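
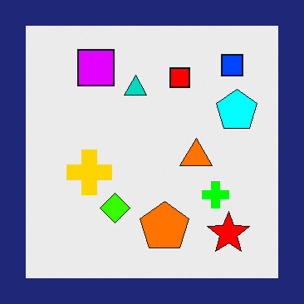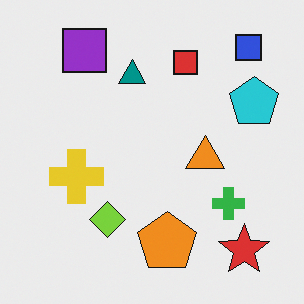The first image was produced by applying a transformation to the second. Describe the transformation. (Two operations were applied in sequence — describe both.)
The image was heavily oversaturated, then framed with a navy border.

All colors are more vivid — a global saturation change. A solid navy frame runs around the edge of the first image, with the content slightly shrunk inside it.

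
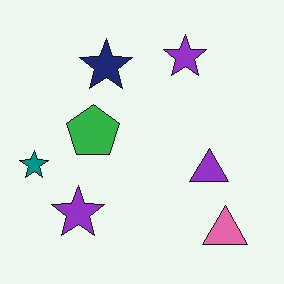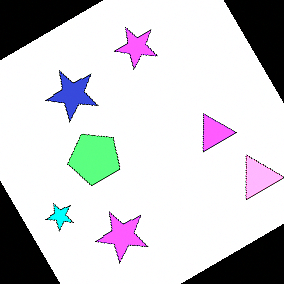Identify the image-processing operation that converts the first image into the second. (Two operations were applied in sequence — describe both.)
This is the original image rotated counter-clockwise by a large amount — several tens of degrees, then brightened a lot.

Every shape is tilted by the same angle and the image corners show triangular fill wedges — a whole-image rotation by a non-right angle. Every pixel — background and shapes alike — is uniformly brightened.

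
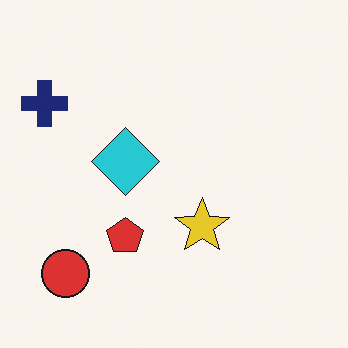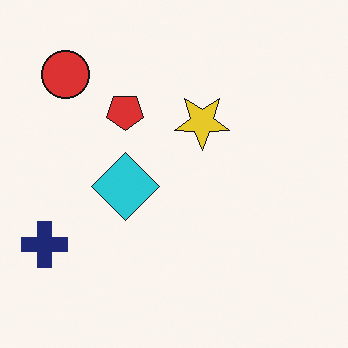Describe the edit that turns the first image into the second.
Flipped vertically (top ↔ bottom).

The red circle is in the bottom-left of the first image and the top-left of the second — shapes on opposite sides of the horizontal midline have swapped in a mirror flip.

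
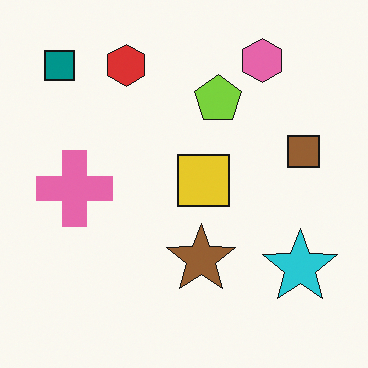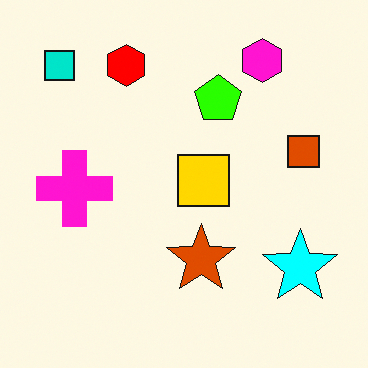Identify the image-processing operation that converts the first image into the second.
Heavily oversaturated.

All colors are more vivid — a global saturation change.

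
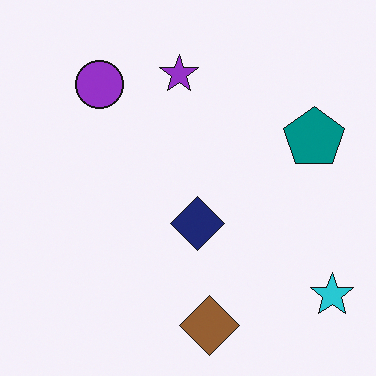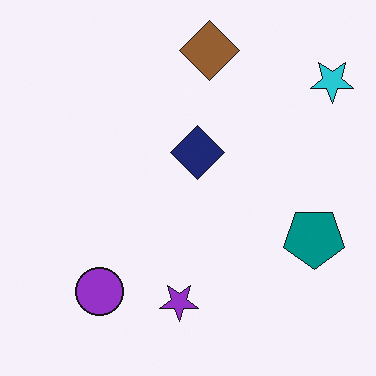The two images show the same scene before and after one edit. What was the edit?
The transformation is: flipped vertically (top ↔ bottom).

The brown diamond is in the bottom of the first image and the top of the second — shapes on opposite sides of the horizontal midline have swapped in a mirror flip.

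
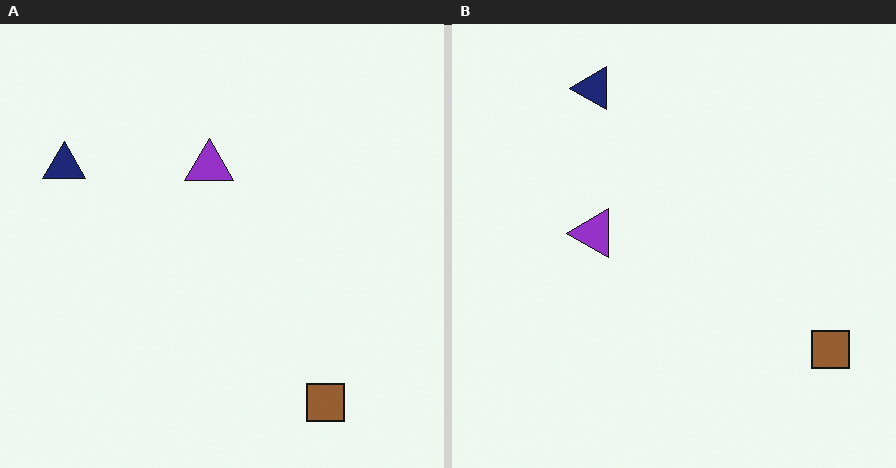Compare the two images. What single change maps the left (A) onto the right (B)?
The image was transposed (reflected across the top-left ↔ bottom-right diagonal).

Shapes have swapped their row and column positions — what was in the top-right is now in the bottom-left — a diagonal reflection.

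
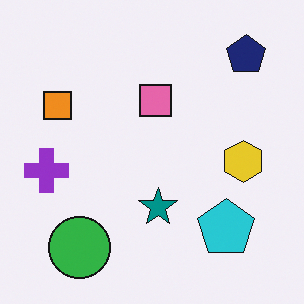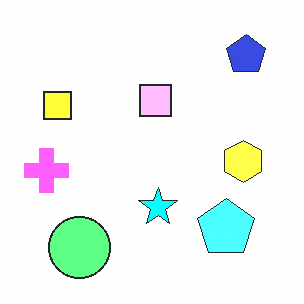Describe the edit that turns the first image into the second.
The image was noticeably brightened.

Every pixel — background and shapes alike — is uniformly brightened.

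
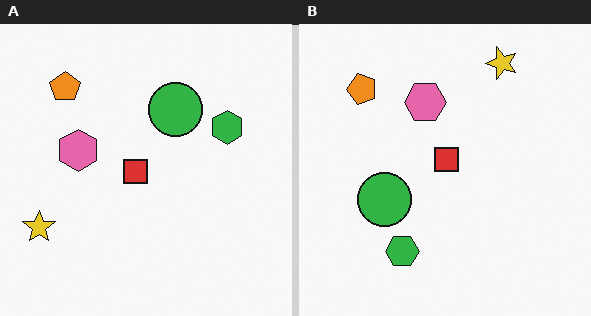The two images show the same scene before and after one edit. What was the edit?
Transposed (reflected across the top-left ↔ bottom-right diagonal).

Shapes have swapped their row and column positions — what was in the top-right is now in the bottom-left — a diagonal reflection.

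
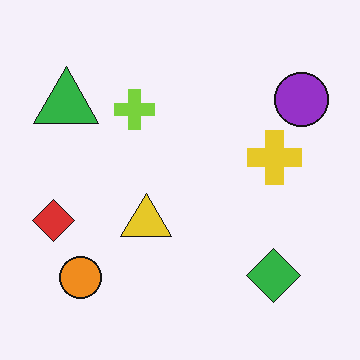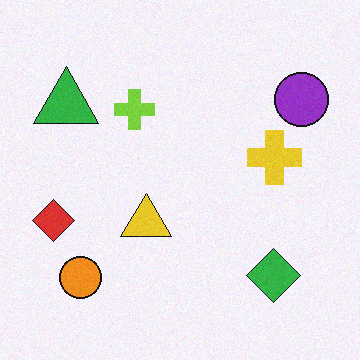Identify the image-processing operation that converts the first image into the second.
The second image is the first degraded with subtle gaussian noise.

Random speckle covers the whole image, including the flat background.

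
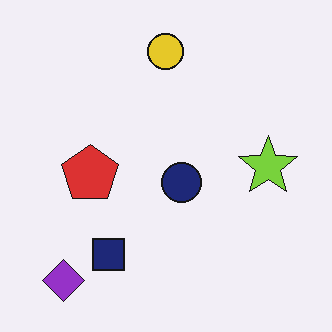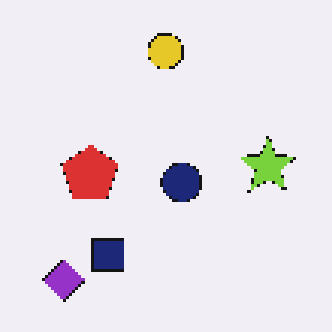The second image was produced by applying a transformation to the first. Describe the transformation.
The transformation is: mildly pixelated.

Shapes are reduced to large square blocks; fine edges and outlines are lost — a downscale-then-upscale (mosaic) effect.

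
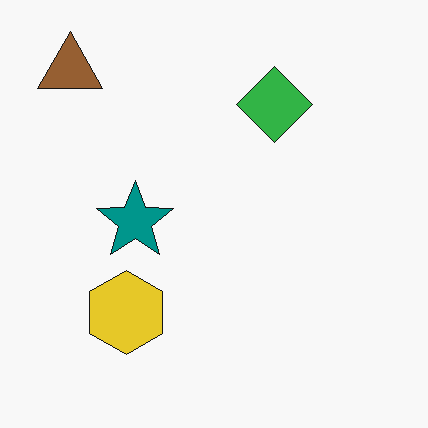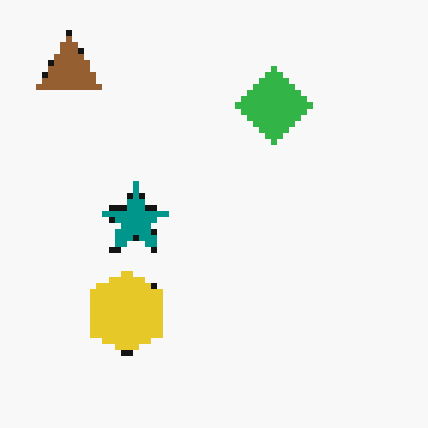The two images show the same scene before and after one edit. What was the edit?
Pixelated into visible square blocks.

Shapes are reduced to large square blocks; fine edges and outlines are lost — a downscale-then-upscale (mosaic) effect.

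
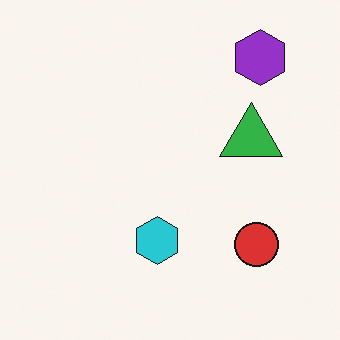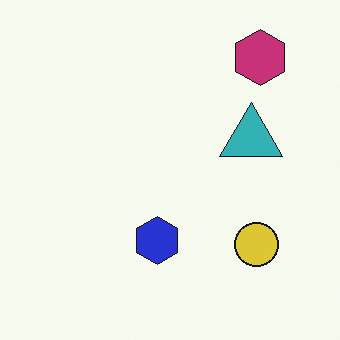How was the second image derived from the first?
Hue-shifted by a small amount.

Every shape's color has rotated by the same amount around the hue wheel — a uniform hue shift.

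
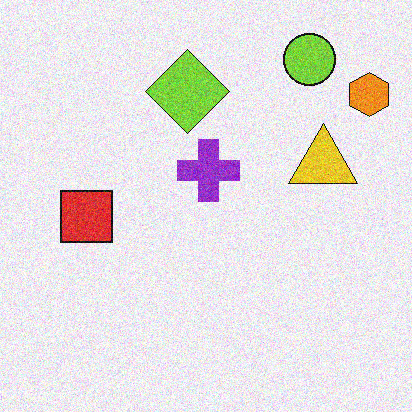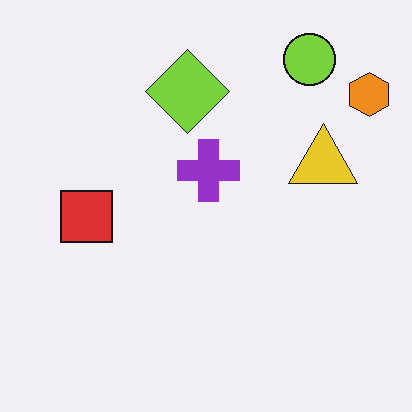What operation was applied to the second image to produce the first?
It was degraded with moderate additive noise.

Random speckle covers the whole image, including the flat background.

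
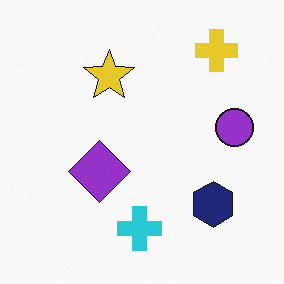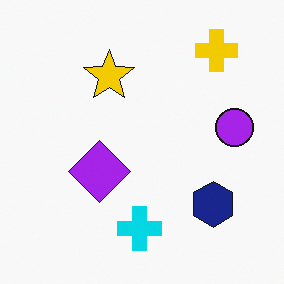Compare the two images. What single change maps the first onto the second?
This is the original image slightly oversaturated.

All colors are more vivid — a global saturation change.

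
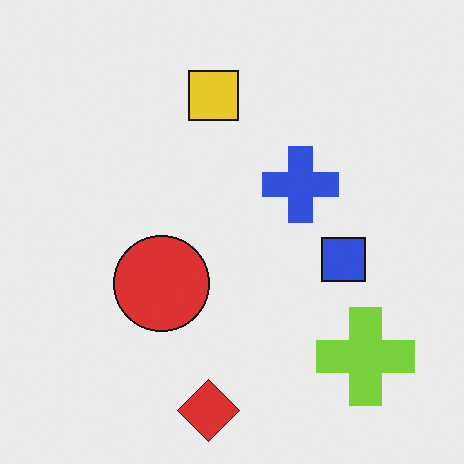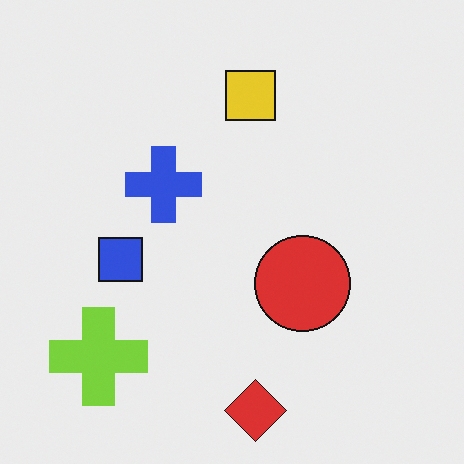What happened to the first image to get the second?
This is the original image flipped horizontally (left ↔ right).

The lime cross is in the bottom-right of the first image and the bottom-left of the second — shapes on opposite sides of the vertical midline have swapped in a mirror flip.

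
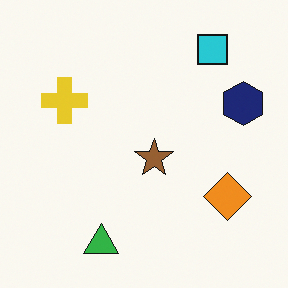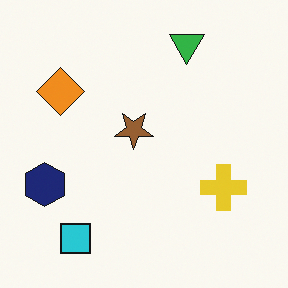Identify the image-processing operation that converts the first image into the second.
This is the original image rotated 180°.

The cyan square sits in the top-right of the first image and the bottom-left of the second — consistent with a whole-image 180° rotation.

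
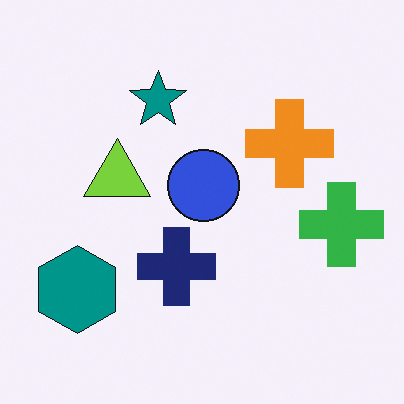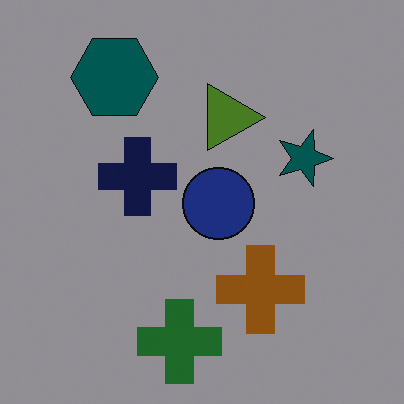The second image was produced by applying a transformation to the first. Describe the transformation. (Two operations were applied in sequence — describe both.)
It was rotated 90° clockwise, then noticeably darkened.

The teal hexagon sits in the bottom-left of the first image and the top-left of the second — consistent with a whole-image 90° clockwise rotation. Every pixel — background and shapes alike — is uniformly darkened.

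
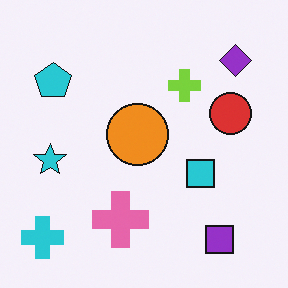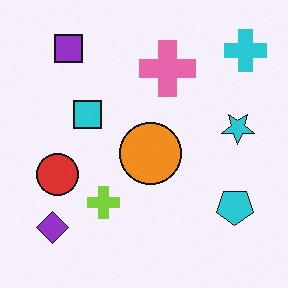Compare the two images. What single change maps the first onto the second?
The image was rotated 180°.

The cyan cross sits in the bottom-left of the first image and the top-right of the second — consistent with a whole-image 180° rotation.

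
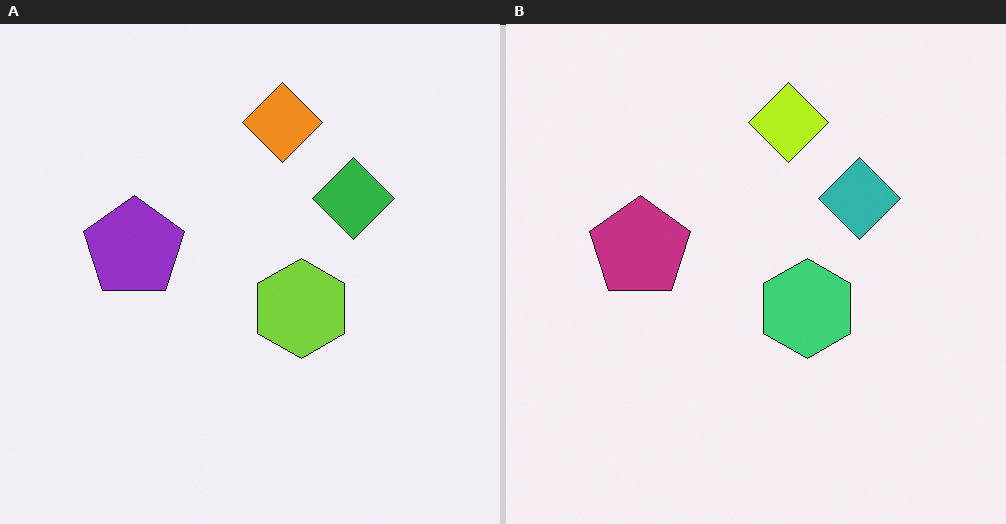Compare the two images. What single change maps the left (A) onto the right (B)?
It was hue-shifted slightly.

Every shape's color has rotated by the same amount around the hue wheel — a uniform hue shift.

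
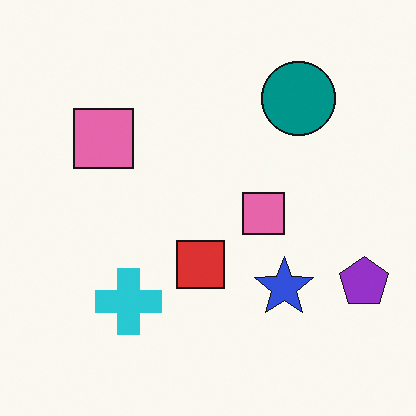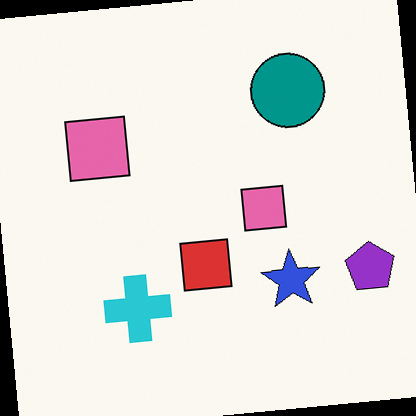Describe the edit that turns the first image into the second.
It was rotated counter-clockwise by a few degrees.

Every shape is tilted by the same angle and the image corners show triangular fill wedges — a whole-image rotation by a non-right angle.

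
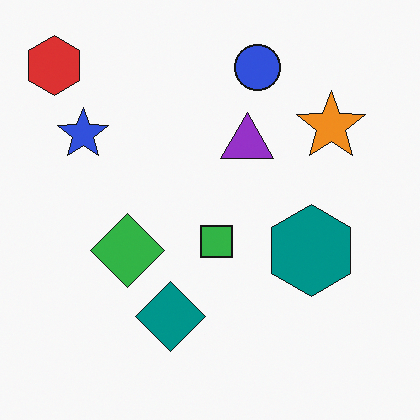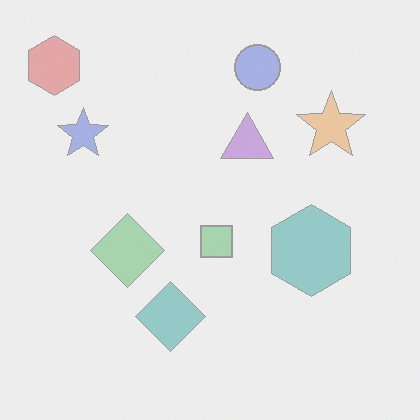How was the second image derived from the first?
The second image is the first given much lower contrast.

Tones are pushed toward mid-grey across the whole image — a global contrast change.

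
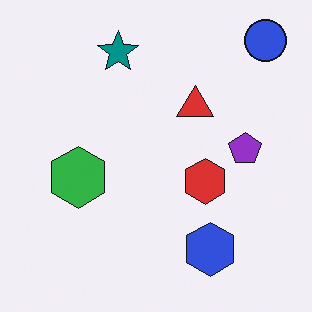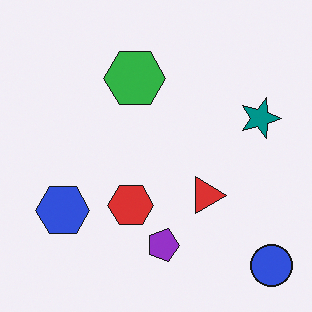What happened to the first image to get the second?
The transformation is: rotated 90° clockwise.

The blue circle sits in the top-right of the first image and the bottom-right of the second — consistent with a whole-image 90° clockwise rotation.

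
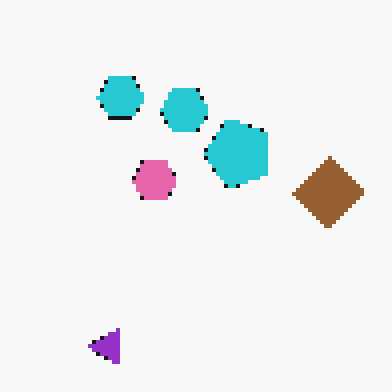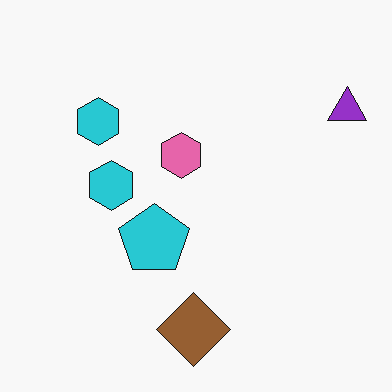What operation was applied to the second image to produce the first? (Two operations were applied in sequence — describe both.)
This is the original image lightly pixelated (a mild mosaic effect), then transposed (reflected across the top-left ↔ bottom-right diagonal).

Shapes are reduced to large square blocks; fine edges and outlines are lost — a downscale-then-upscale (mosaic) effect. Shapes have swapped their row and column positions — what was in the top-right is now in the bottom-left — a diagonal reflection.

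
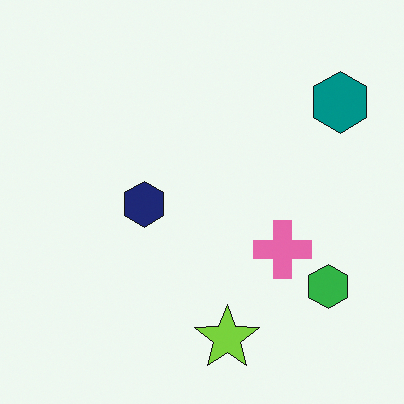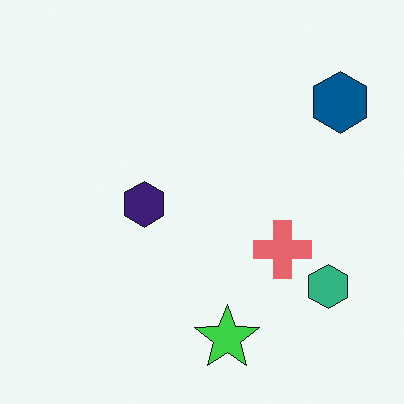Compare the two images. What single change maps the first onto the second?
Hue-shifted slightly.

Every shape's color has rotated by the same amount around the hue wheel — a uniform hue shift.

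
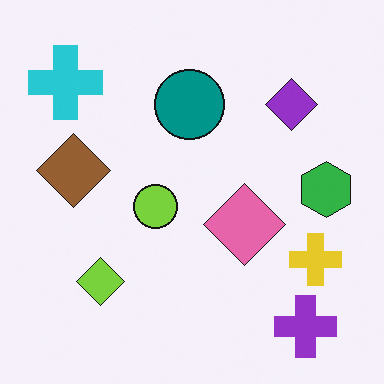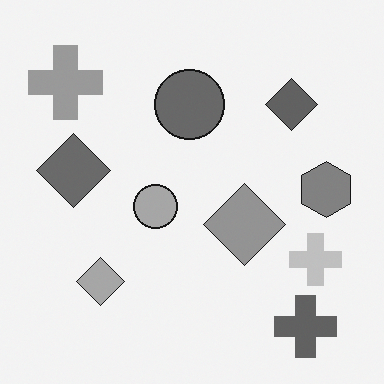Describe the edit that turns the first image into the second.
Converted to grayscale.

All color is removed — every shape is now a shade of grey.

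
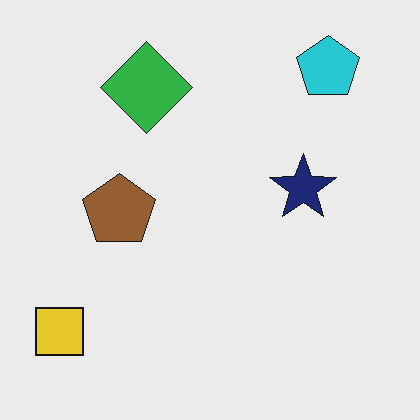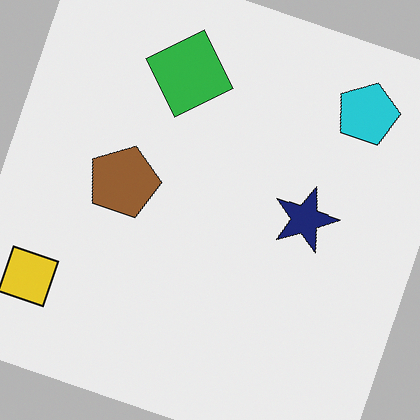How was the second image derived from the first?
This is the original image rotated clockwise by a moderate amount.

Every shape is tilted by the same angle and the image corners show triangular fill wedges — a whole-image rotation by a non-right angle.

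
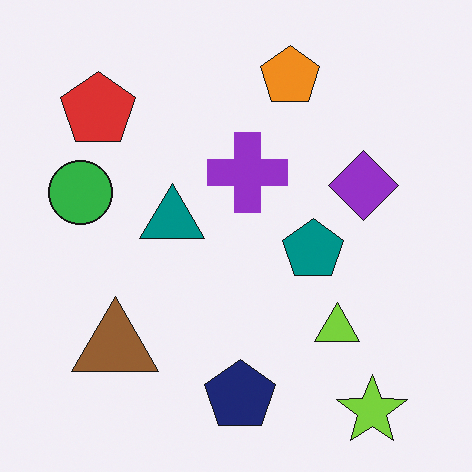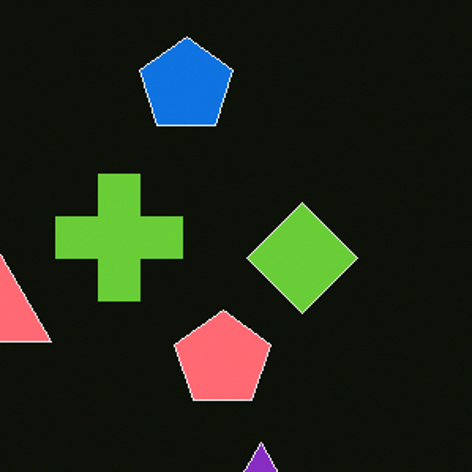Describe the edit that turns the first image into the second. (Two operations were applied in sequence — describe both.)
This is the original image color-inverted (negative), then cropped slightly and scaled back up.

The light background has become dark and every shape's color is its complement — a photographic negative. The visible shapes are larger and the field of view is narrower; shapes near the original edges may be partly or wholly outside the frame — a crop-and-rescale.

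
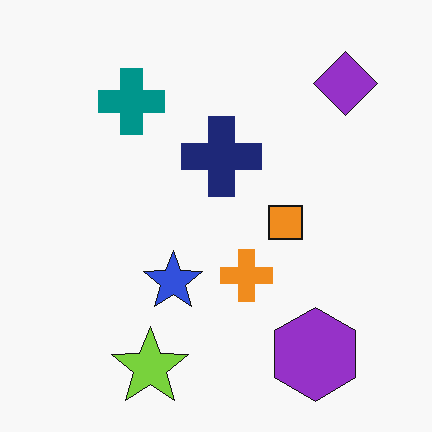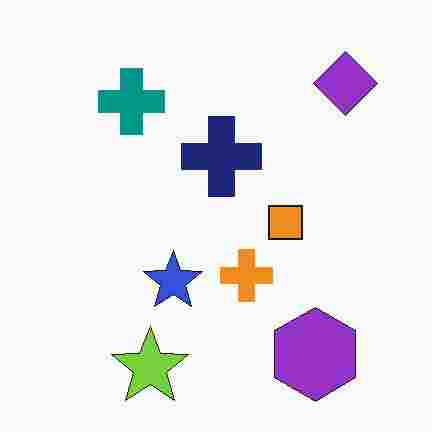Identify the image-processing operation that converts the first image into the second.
The second image is the first degraded with heavy JPEG compression.

Blocky 8×8 compression artifacts appear around shape edges and the flat background shows ringing — characteristic JPEG degradation.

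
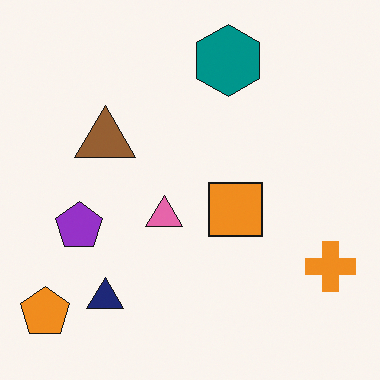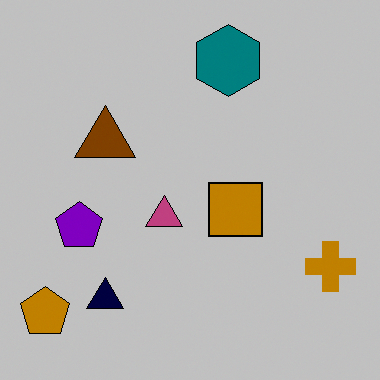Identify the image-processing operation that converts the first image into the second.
The transformation is: heavily posterized to just a handful of flat colors.

Each flat color has snapped to a coarser quantized level — most visibly, the near-white background has dropped to a flat grey.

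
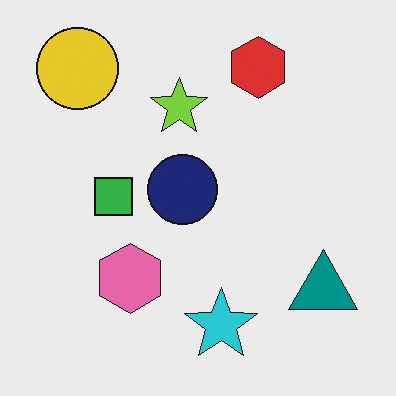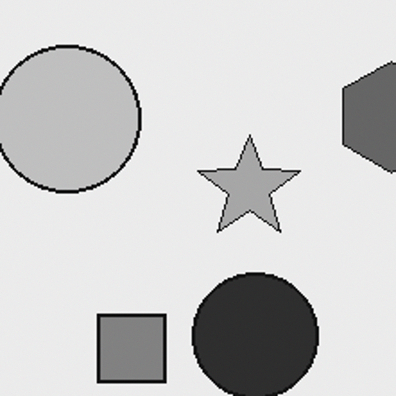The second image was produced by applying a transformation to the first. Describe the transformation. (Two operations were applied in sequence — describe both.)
The second image is the first cropped to a noticeably smaller region and rescaled, then converted to grayscale.

The visible shapes are larger and the field of view is narrower; shapes near the original edges may be partly or wholly outside the frame — a crop-and-rescale. All color is removed — every shape is now a shade of grey.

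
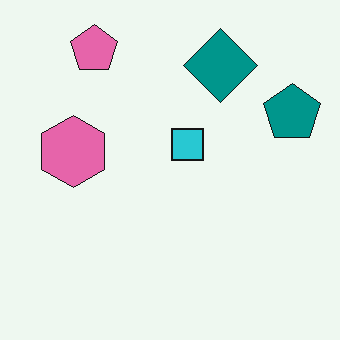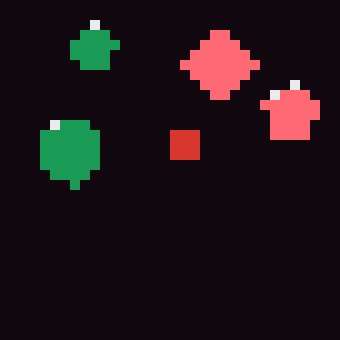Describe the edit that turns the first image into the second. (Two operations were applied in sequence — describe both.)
The image was color-inverted (negative), then heavily pixelated into large blocks.

The light background has become dark and every shape's color is its complement — a photographic negative. Shapes are reduced to large square blocks; fine edges and outlines are lost — a downscale-then-upscale (mosaic) effect.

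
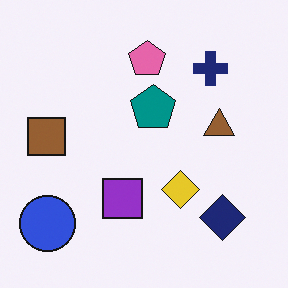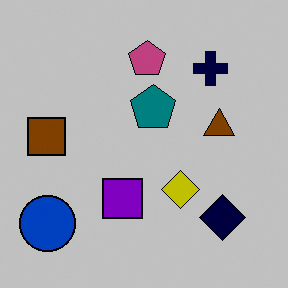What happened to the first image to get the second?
The transformation is: heavily posterized to just a handful of flat colors.

Each flat color has snapped to a coarser quantized level — most visibly, the near-white background has dropped to a flat grey.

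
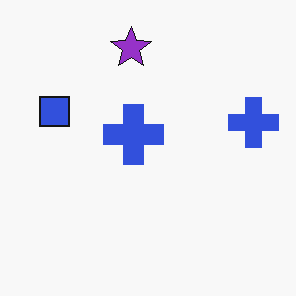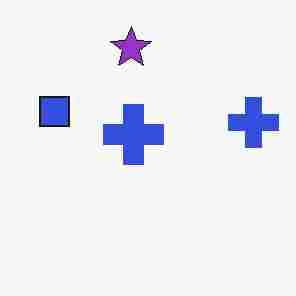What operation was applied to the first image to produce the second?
The image was degraded with heavy JPEG compression.

Blocky 8×8 compression artifacts appear around shape edges and the flat background shows ringing — characteristic JPEG degradation.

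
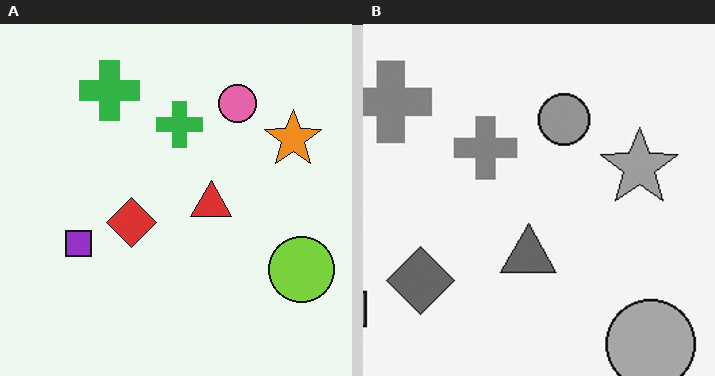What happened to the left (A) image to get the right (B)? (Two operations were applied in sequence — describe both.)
The image was cropped to a modestly smaller region and rescaled, then converted to grayscale.

The visible shapes are larger and the field of view is narrower; shapes near the original edges may be partly or wholly outside the frame — a crop-and-rescale. All color is removed — every shape is now a shade of grey.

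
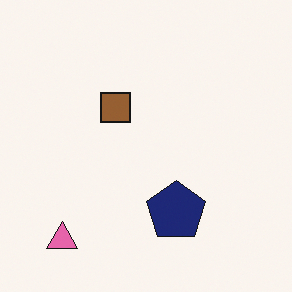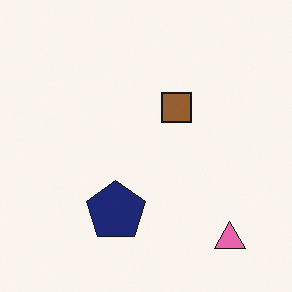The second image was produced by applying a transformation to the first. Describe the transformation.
The image was flipped horizontally (left ↔ right).

The pink triangle is in the bottom-left of the first image and the bottom-right of the second — shapes on opposite sides of the vertical midline have swapped in a mirror flip.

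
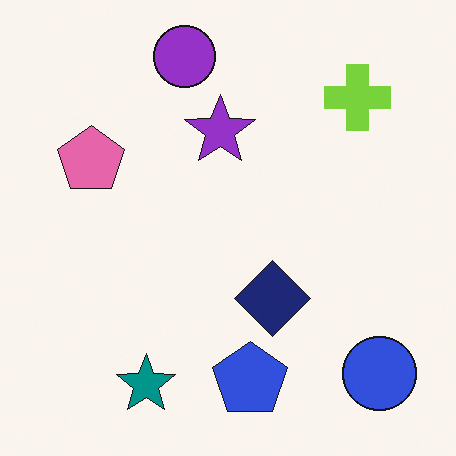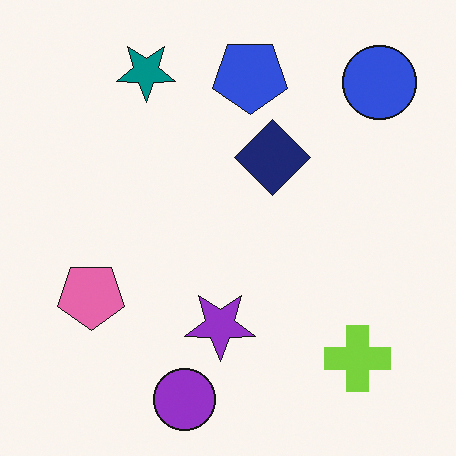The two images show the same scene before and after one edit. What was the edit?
It was flipped vertically (top ↔ bottom).

The purple circle is in the top of the first image and the bottom of the second — shapes on opposite sides of the horizontal midline have swapped in a mirror flip.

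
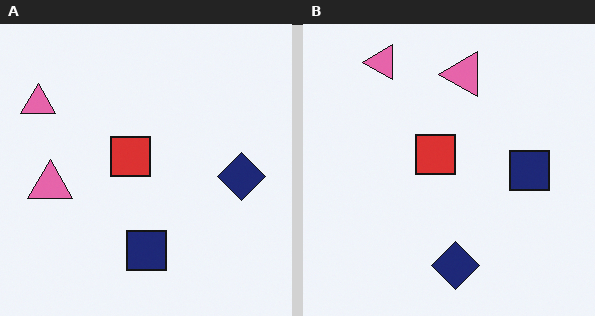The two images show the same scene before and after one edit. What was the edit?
This is the original image transposed (reflected across the top-left ↔ bottom-right diagonal).

Shapes have swapped their row and column positions — what was in the top-right is now in the bottom-left — a diagonal reflection.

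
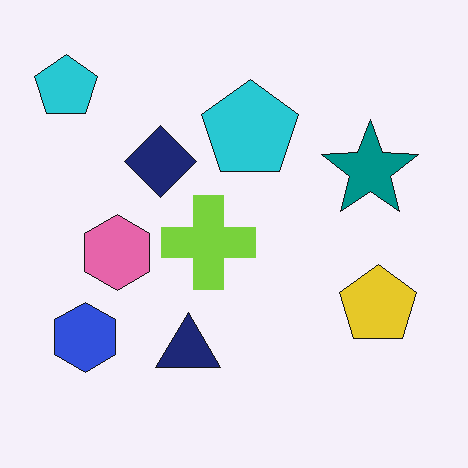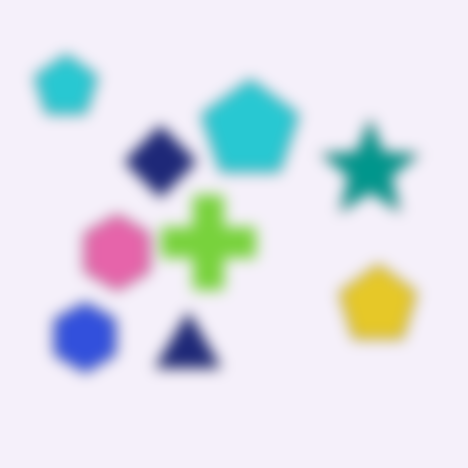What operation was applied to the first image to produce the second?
The second image is the first heavily blurred.

Shape edges and outlines are uniformly softened across the whole image.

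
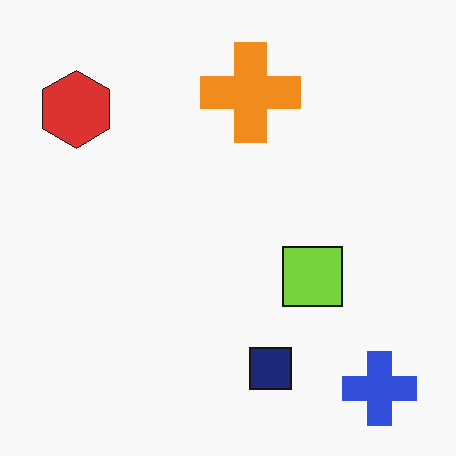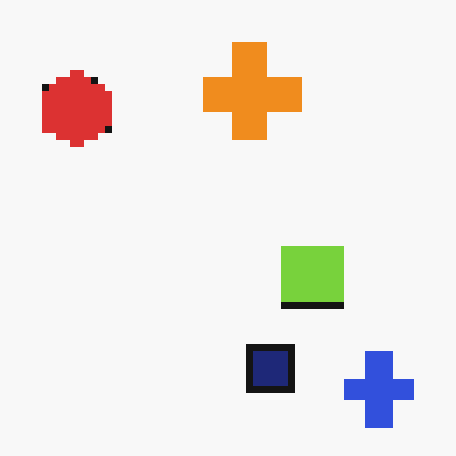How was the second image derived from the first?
The image was pixelated into visible square blocks.

Shapes are reduced to large square blocks; fine edges and outlines are lost — a downscale-then-upscale (mosaic) effect.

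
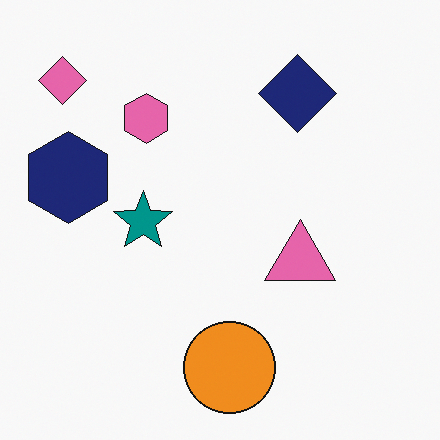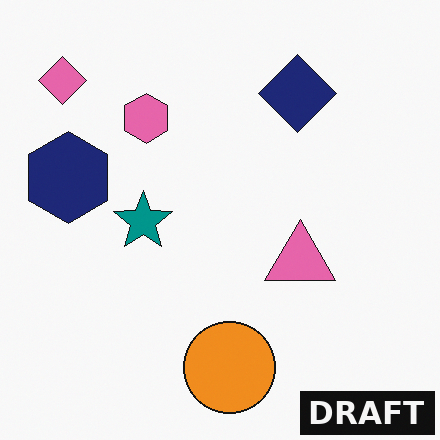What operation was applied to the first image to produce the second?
It was watermarked with the text "DRAFT" in the lower-right corner.

A dark label reading "DRAFT" appears in the lower-right corner.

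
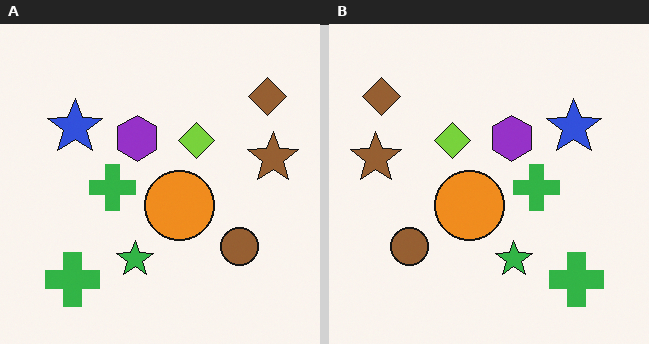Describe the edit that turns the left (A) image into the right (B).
The right (B) image is the left (A) flipped horizontally (left ↔ right).

The brown star is in the right of the left (A) image and the left of the right (B) — shapes on opposite sides of the vertical midline have swapped in a mirror flip.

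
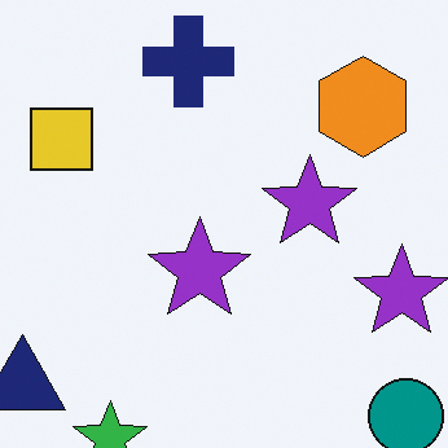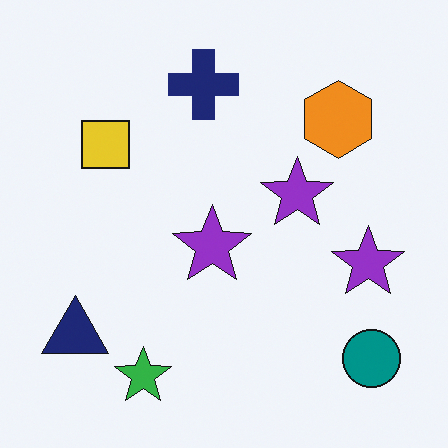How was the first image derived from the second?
The transformation is: cropped slightly and scaled back up.

The visible shapes are larger and the field of view is narrower; shapes near the original edges may be partly or wholly outside the frame — a crop-and-rescale.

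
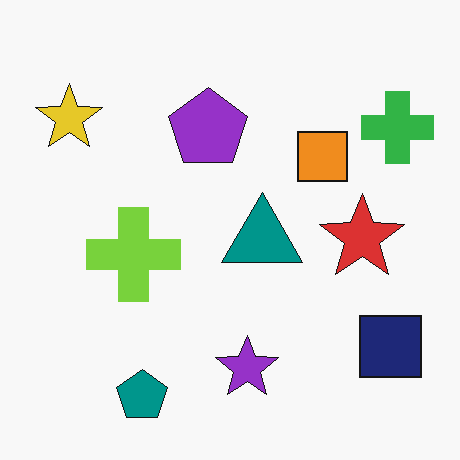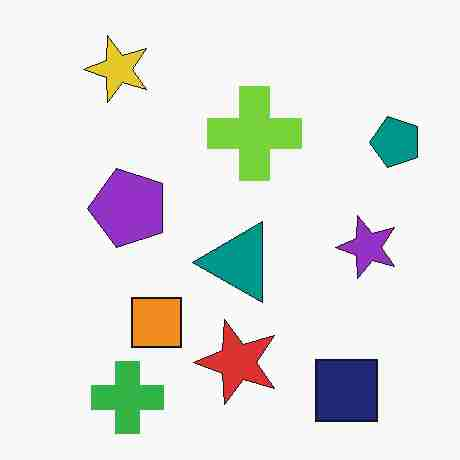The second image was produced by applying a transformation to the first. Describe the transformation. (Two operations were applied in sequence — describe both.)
The transformation is: transposed (reflected across the top-left ↔ bottom-right diagonal), then degraded with heavy JPEG compression.

Shapes have swapped their row and column positions — what was in the top-right is now in the bottom-left — a diagonal reflection. Blocky 8×8 compression artifacts appear around shape edges and the flat background shows ringing — characteristic JPEG degradation.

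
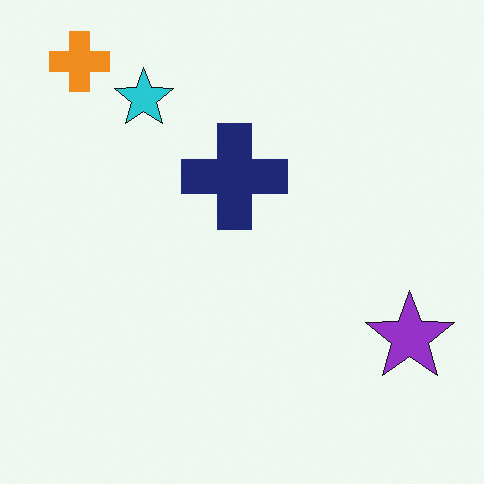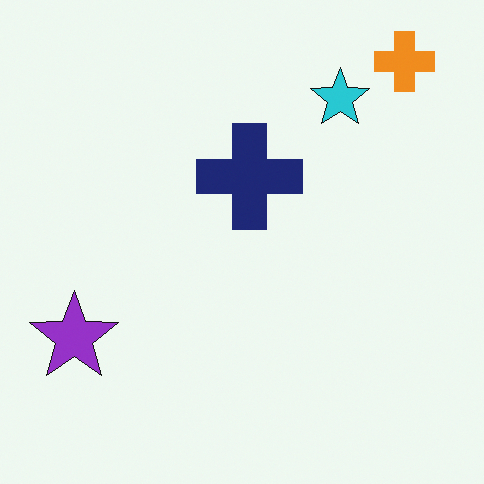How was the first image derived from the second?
Flipped horizontally (left ↔ right).

The purple star is in the bottom-left of the second image and the bottom-right of the first — shapes on opposite sides of the vertical midline have swapped in a mirror flip.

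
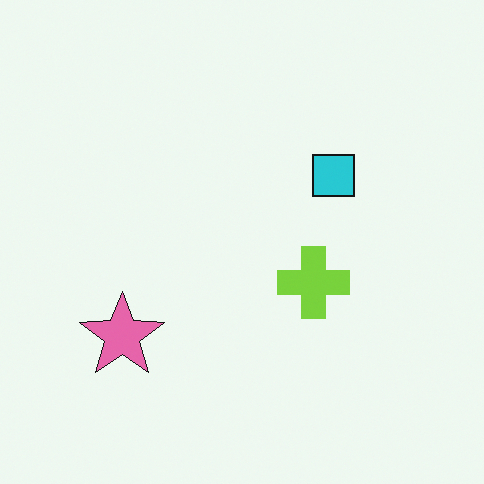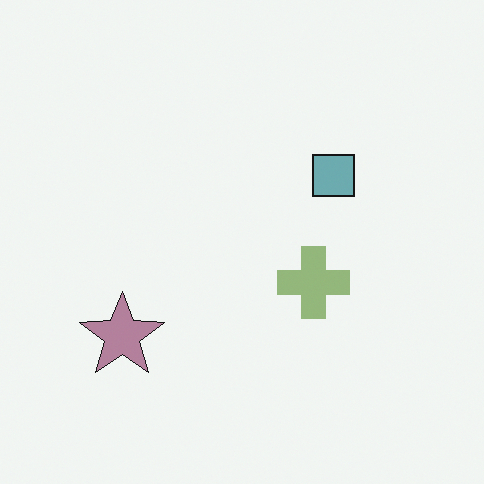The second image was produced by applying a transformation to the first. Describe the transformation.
The transformation is: heavily desaturated.

All colors are more muted and greyish — a global saturation change.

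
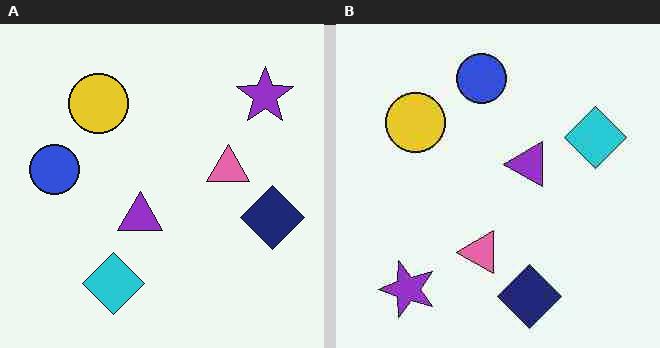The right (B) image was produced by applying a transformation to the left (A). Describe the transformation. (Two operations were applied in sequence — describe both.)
The transformation is: heavily JPEG-compressed with obvious blocking artifacts, then transposed (reflected across the top-left ↔ bottom-right diagonal).

Blocky 8×8 compression artifacts appear around shape edges and the flat background shows ringing — characteristic JPEG degradation. Shapes have swapped their row and column positions — what was in the top-right is now in the bottom-left — a diagonal reflection.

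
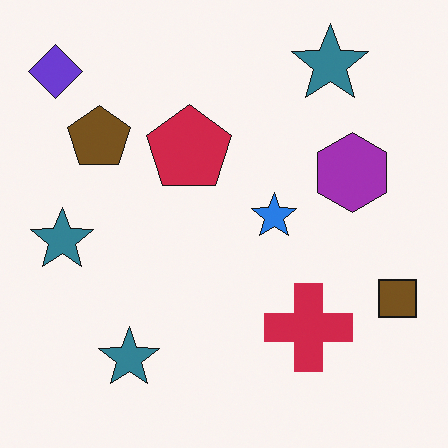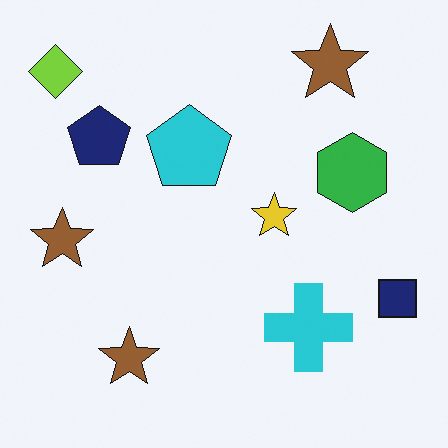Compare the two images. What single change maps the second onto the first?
The first image is the second hue-shifted through roughly half the color wheel.

Every shape's color has rotated by the same amount around the hue wheel — a uniform hue shift.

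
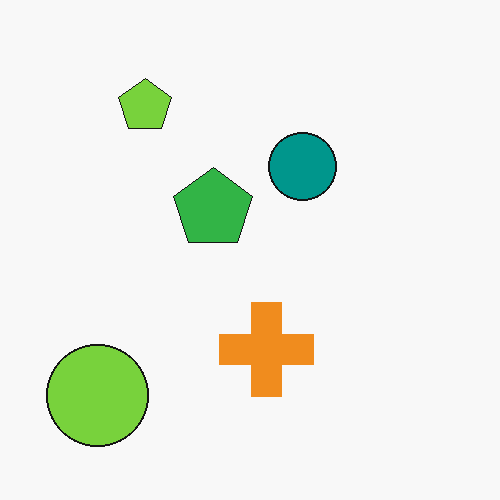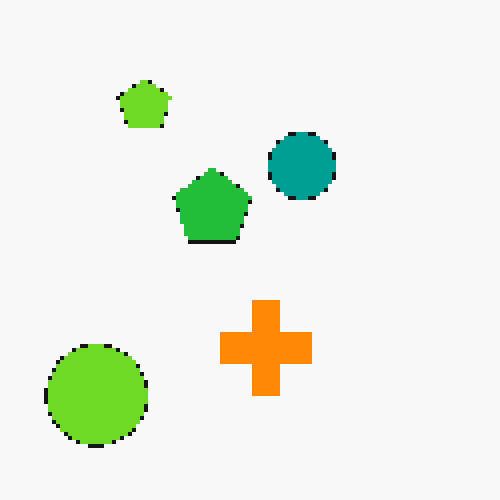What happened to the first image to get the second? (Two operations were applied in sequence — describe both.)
This is the original image mildly pixelated, then slightly oversaturated.

Shapes are reduced to large square blocks; fine edges and outlines are lost — a downscale-then-upscale (mosaic) effect. All colors are more vivid — a global saturation change.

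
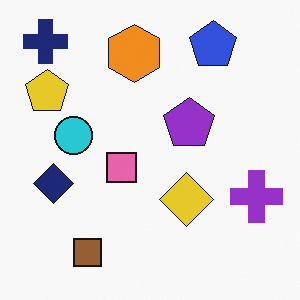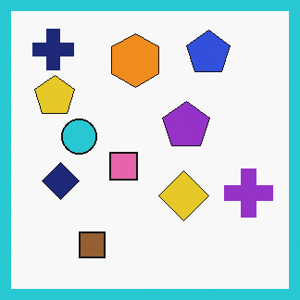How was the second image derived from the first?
This is the original image framed with a cyan border.

A solid cyan frame runs around the edge of the second image, with the content slightly shrunk inside it.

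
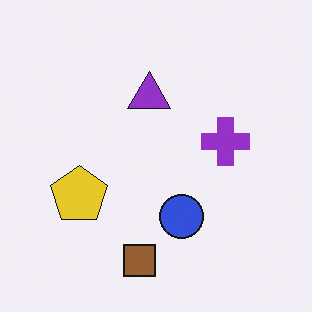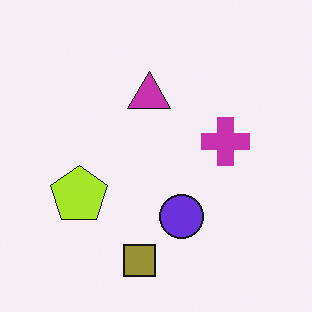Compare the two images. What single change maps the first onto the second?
Hue-shifted by a small amount.

Every shape's color has rotated by the same amount around the hue wheel — a uniform hue shift.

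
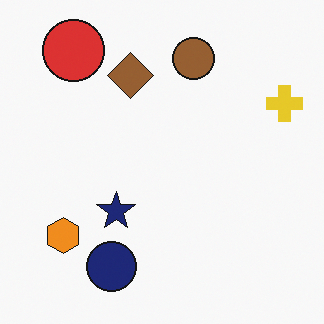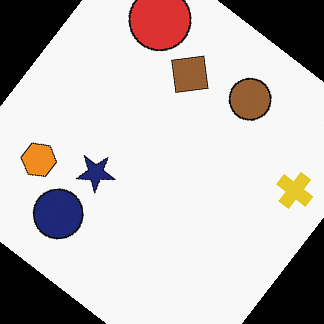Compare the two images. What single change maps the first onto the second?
The image was rotated clockwise by a large amount — several tens of degrees.

Every shape is tilted by the same angle and the image corners show triangular fill wedges — a whole-image rotation by a non-right angle.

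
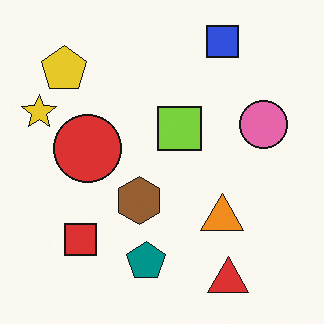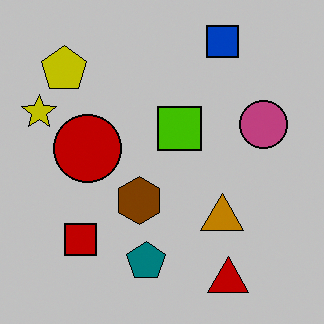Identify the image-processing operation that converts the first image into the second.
The image was aggressively posterized.

Each flat color has snapped to a coarser quantized level — most visibly, the near-white background has dropped to a flat grey.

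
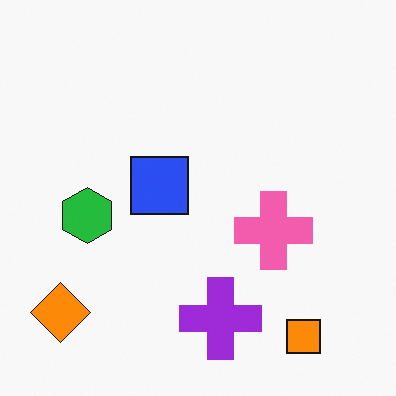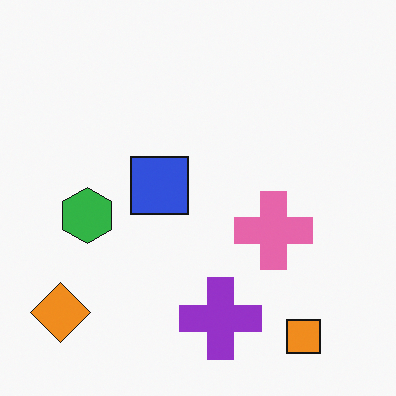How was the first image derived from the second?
The image was slightly oversaturated.

All colors are more vivid — a global saturation change.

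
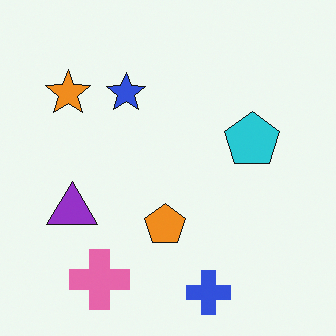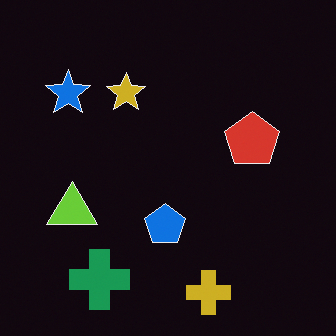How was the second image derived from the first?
It was color-inverted (negative).

The light background has become dark and every shape's color is its complement — a photographic negative.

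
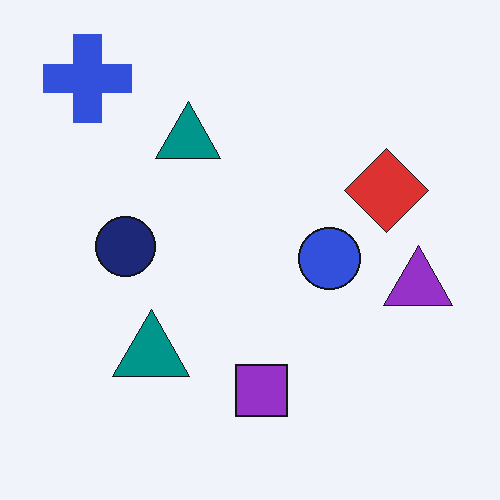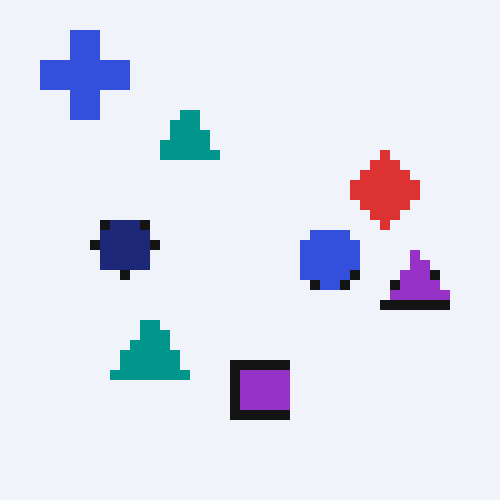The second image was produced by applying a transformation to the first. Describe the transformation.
This is the original image coarsely pixelated.

Shapes are reduced to large square blocks; fine edges and outlines are lost — a downscale-then-upscale (mosaic) effect.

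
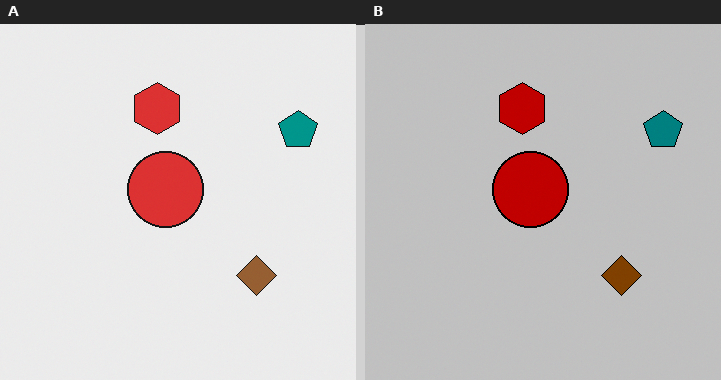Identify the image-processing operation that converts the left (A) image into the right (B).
The transformation is: aggressively posterized.

Each flat color has snapped to a coarser quantized level — most visibly, the near-white background has dropped to a flat grey.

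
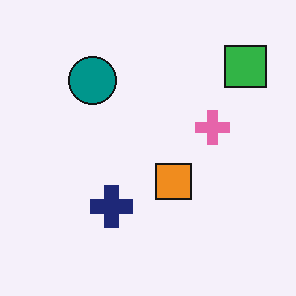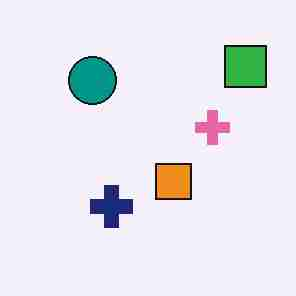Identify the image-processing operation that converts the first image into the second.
It was heavily JPEG-compressed with obvious blocking artifacts.

Blocky 8×8 compression artifacts appear around shape edges and the flat background shows ringing — characteristic JPEG degradation.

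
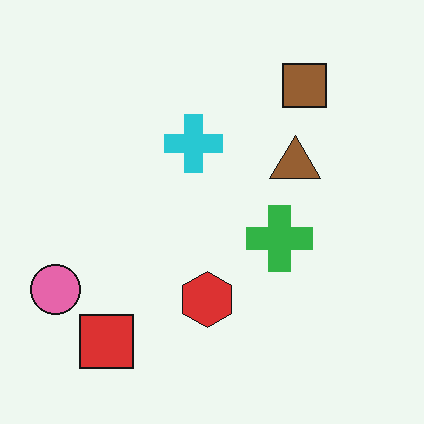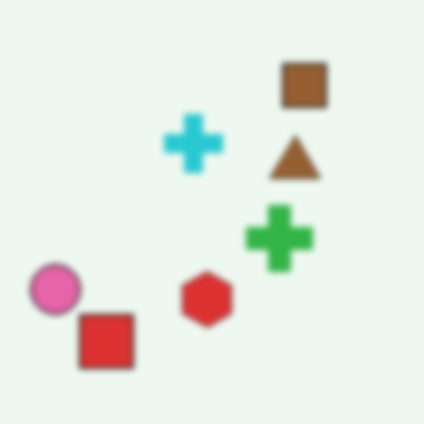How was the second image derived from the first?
The transformation is: moderately blurred.

Shape edges and outlines are uniformly softened across the whole image.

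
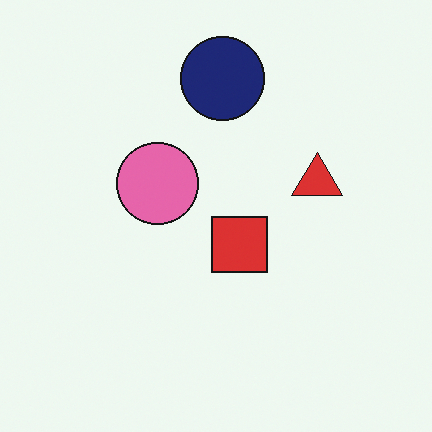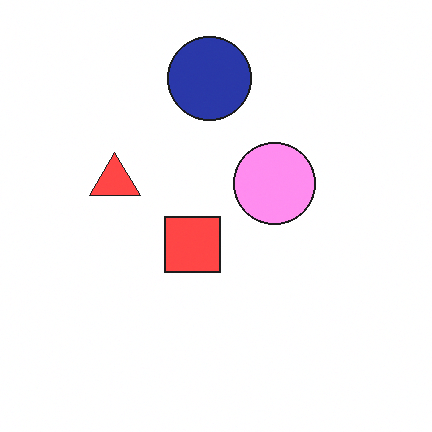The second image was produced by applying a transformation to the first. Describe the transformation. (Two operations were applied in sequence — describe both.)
It was flipped horizontally (left ↔ right), then noticeably brightened.

The red triangle is in the right of the first image and the left of the second — shapes on opposite sides of the vertical midline have swapped in a mirror flip. Every pixel — background and shapes alike — is uniformly brightened.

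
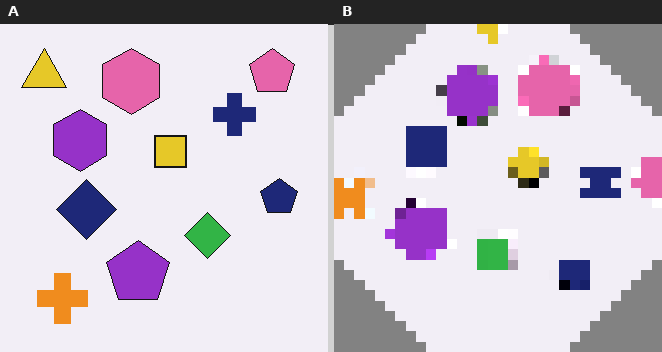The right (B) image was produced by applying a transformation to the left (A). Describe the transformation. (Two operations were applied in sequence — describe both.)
It was rotated clockwise by a large amount — several tens of degrees, then heavily pixelated into large blocks.

Every shape is tilted by the same angle and the image corners show triangular fill wedges — a whole-image rotation by a non-right angle. Shapes are reduced to large square blocks; fine edges and outlines are lost — a downscale-then-upscale (mosaic) effect.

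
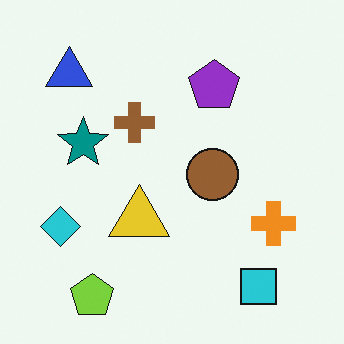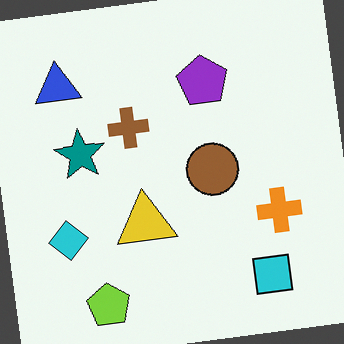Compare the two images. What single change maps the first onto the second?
Rotated counter-clockwise by a small amount.

Every shape is tilted by the same angle and the image corners show triangular fill wedges — a whole-image rotation by a non-right angle.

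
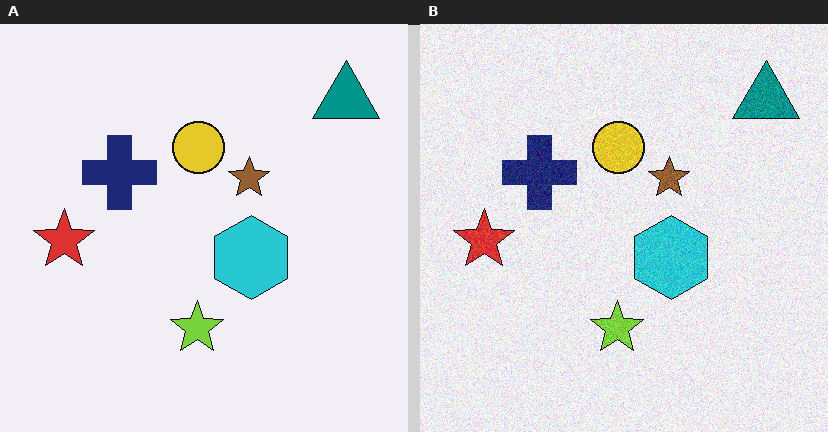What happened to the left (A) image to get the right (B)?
The transformation is: degraded with visible gaussian noise.

Random speckle covers the whole image, including the flat background.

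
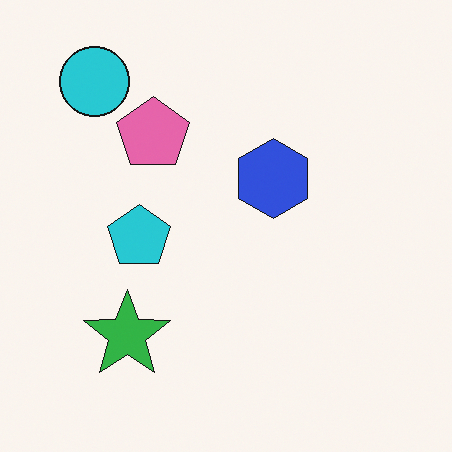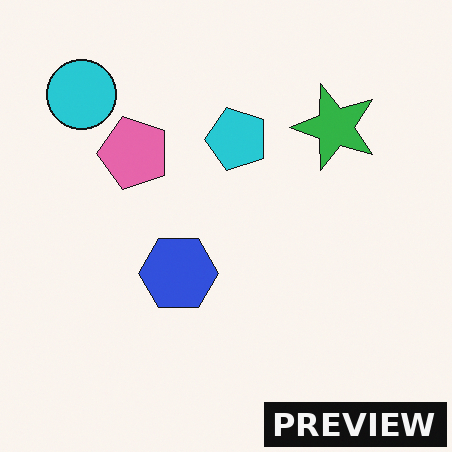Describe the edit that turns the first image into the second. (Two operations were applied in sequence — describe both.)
Transposed (reflected across the top-left ↔ bottom-right diagonal), then watermarked with the text "PREVIEW" in the lower-right corner.

Shapes have swapped their row and column positions — what was in the top-right is now in the bottom-left — a diagonal reflection. A dark label reading "PREVIEW" appears in the lower-right corner.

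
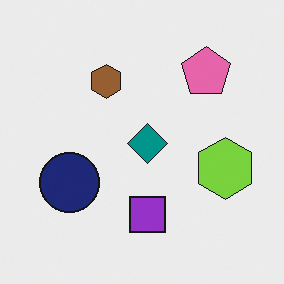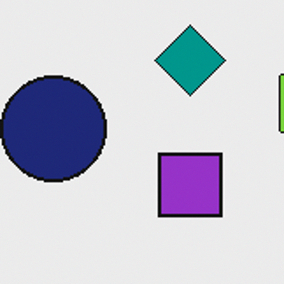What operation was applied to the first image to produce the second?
The second image is the first cropped to a noticeably smaller region and rescaled.

The visible shapes are larger and the field of view is narrower; shapes near the original edges may be partly or wholly outside the frame — a crop-and-rescale.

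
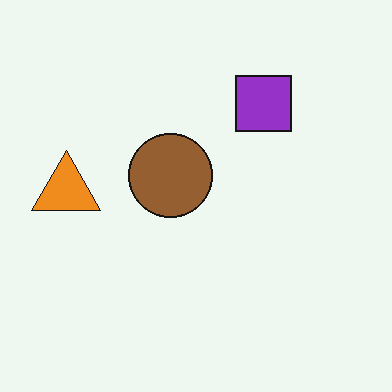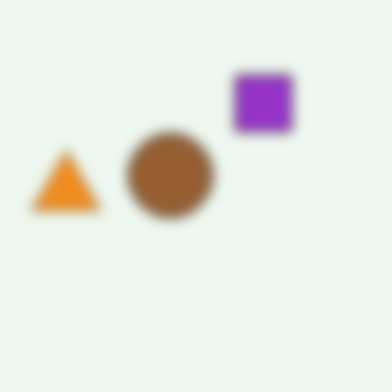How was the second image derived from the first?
The transformation is: strongly gaussian-blurred.

Shape edges and outlines are uniformly softened across the whole image.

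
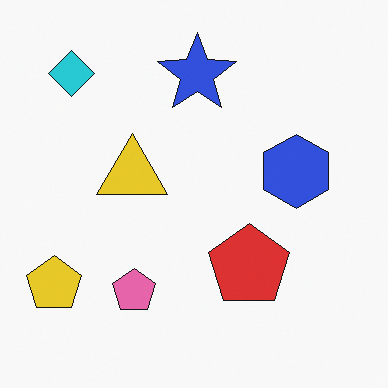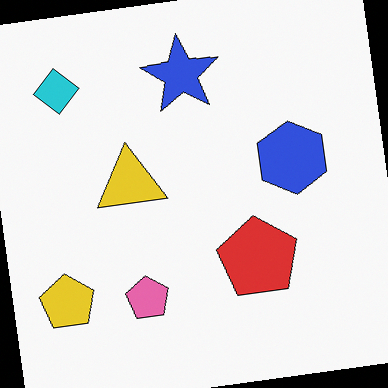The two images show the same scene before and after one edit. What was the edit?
Rotated counter-clockwise by a small amount.

Every shape is tilted by the same angle and the image corners show triangular fill wedges — a whole-image rotation by a non-right angle.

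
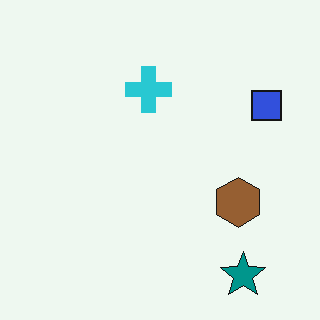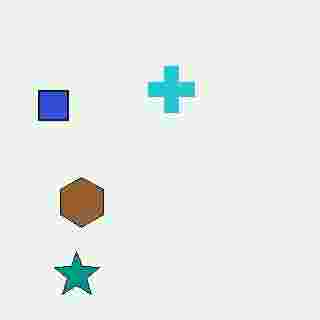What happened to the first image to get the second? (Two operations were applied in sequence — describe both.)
It was degraded with heavy JPEG compression, then flipped horizontally (left ↔ right).

Blocky 8×8 compression artifacts appear around shape edges and the flat background shows ringing — characteristic JPEG degradation. The blue square is in the top-right of the first image and the top-left of the second — shapes on opposite sides of the vertical midline have swapped in a mirror flip.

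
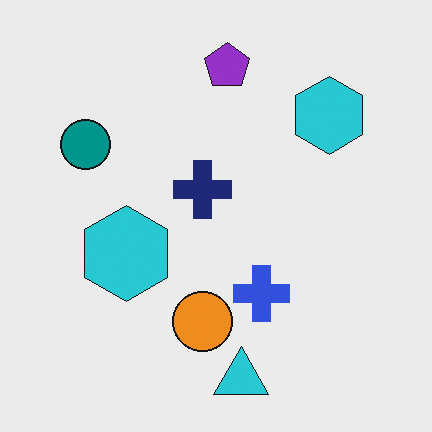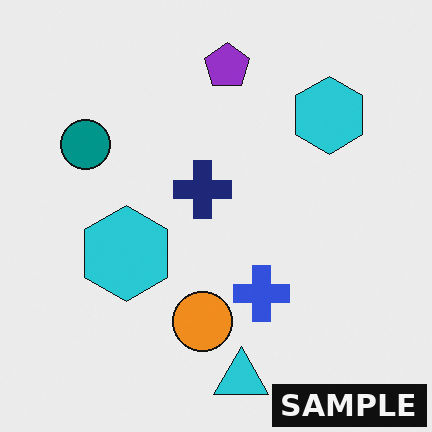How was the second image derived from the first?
This is the original image watermarked with the text "SAMPLE" in the lower-right corner.

A dark label reading "SAMPLE" appears in the lower-right corner.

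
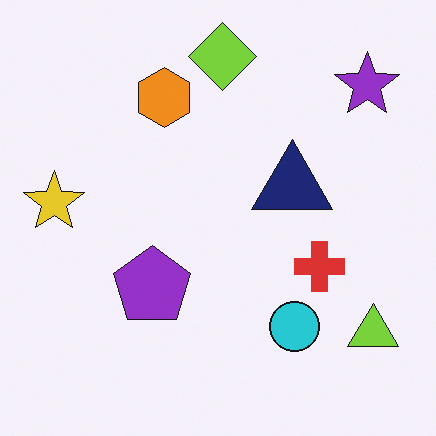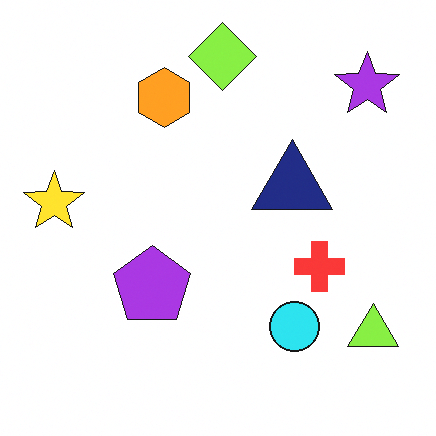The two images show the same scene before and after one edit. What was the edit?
The transformation is: brightened a little.

Every pixel — background and shapes alike — is uniformly brightened.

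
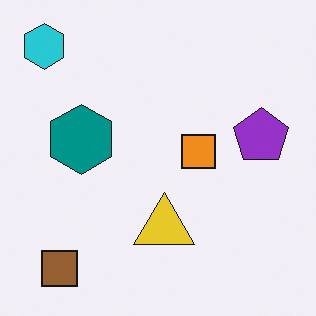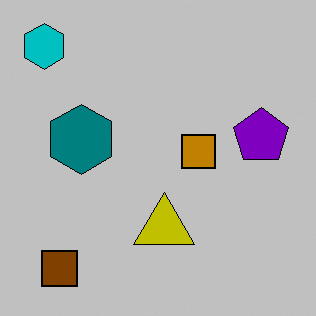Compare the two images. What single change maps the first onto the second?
It was aggressively posterized.

Each flat color has snapped to a coarser quantized level — most visibly, the near-white background has dropped to a flat grey.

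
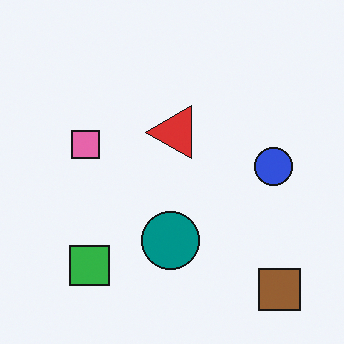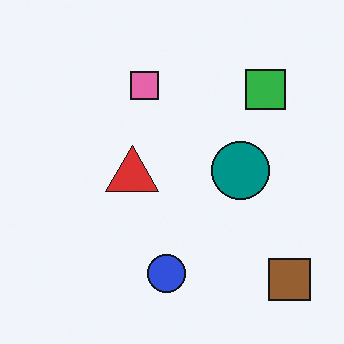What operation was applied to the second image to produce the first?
This is the original image transposed (reflected across the top-left ↔ bottom-right diagonal).

Shapes have swapped their row and column positions — what was in the top-right is now in the bottom-left — a diagonal reflection.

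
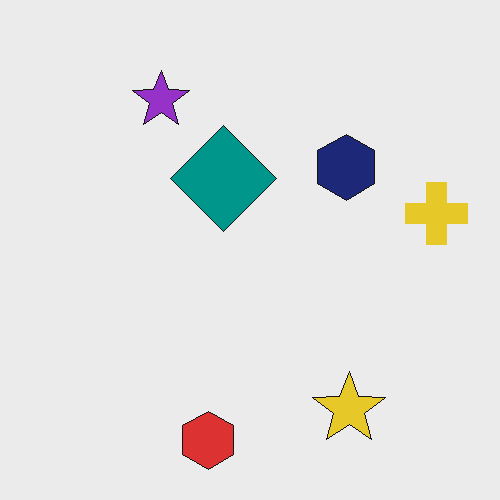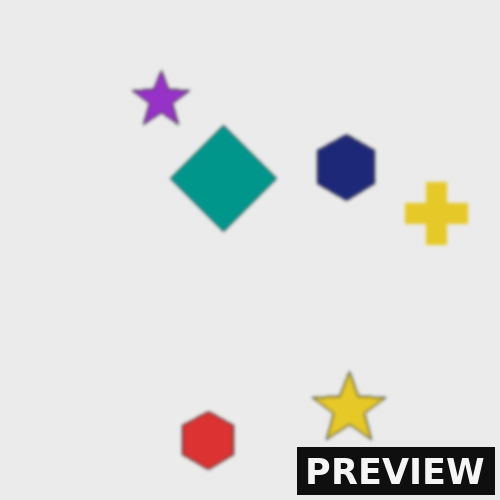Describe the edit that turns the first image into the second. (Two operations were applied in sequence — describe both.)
The second image is the first given a subtle gaussian blur, then watermarked with the text "PREVIEW" in the lower-right corner.

Shape edges and outlines are uniformly softened across the whole image. A dark label reading "PREVIEW" appears in the lower-right corner.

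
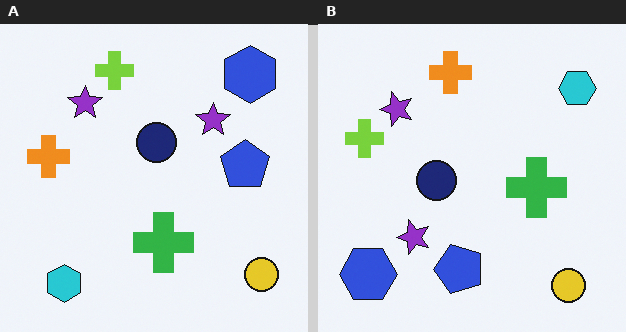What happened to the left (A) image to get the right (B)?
Transposed (reflected across the top-left ↔ bottom-right diagonal).

Shapes have swapped their row and column positions — what was in the top-right is now in the bottom-left — a diagonal reflection.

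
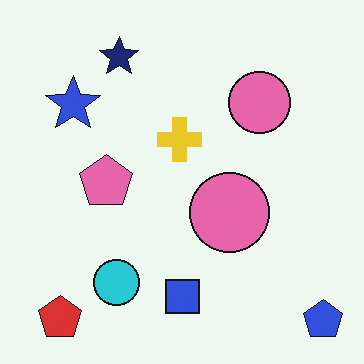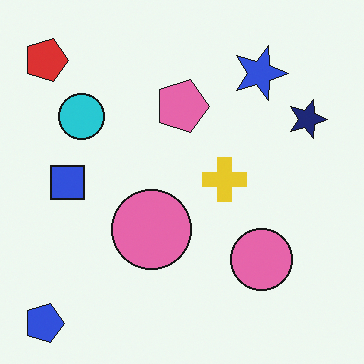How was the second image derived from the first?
The image was rotated 90° clockwise.

The blue pentagon sits in the bottom-right of the first image and the bottom-left of the second — consistent with a whole-image 90° clockwise rotation.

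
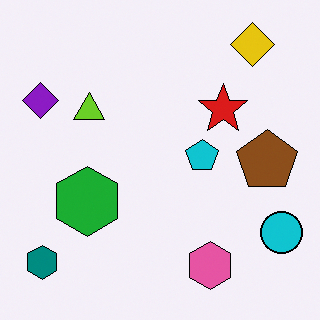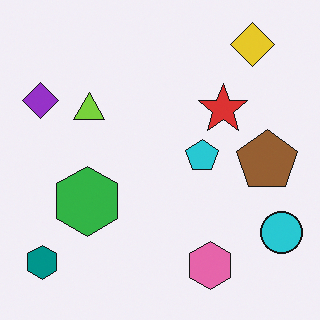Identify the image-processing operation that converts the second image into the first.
It was given slightly increased contrast.

Tones are pushed away from mid-grey across the whole image — a global contrast change.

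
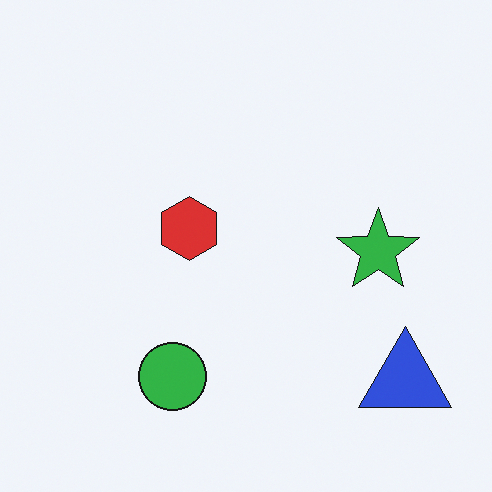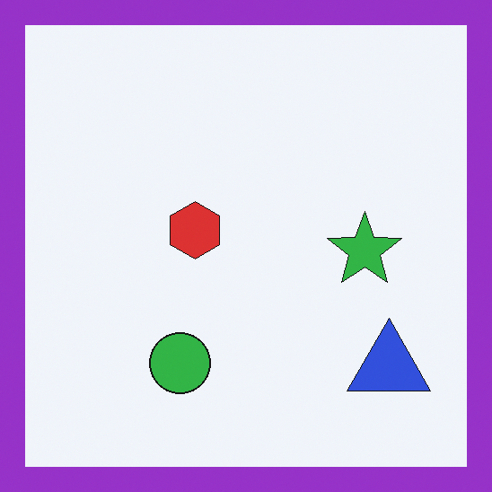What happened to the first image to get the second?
The image was framed with a purple border.

A solid purple frame runs around the edge of the second image, with the content slightly shrunk inside it.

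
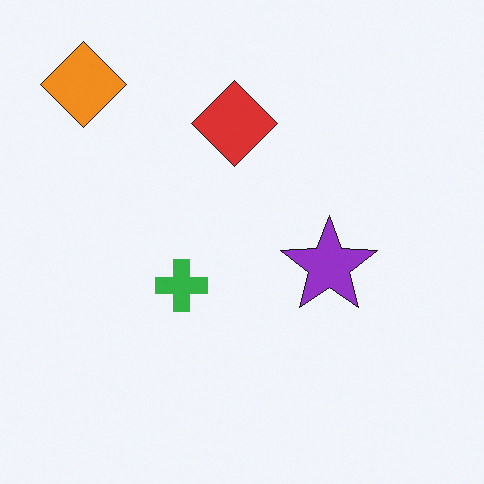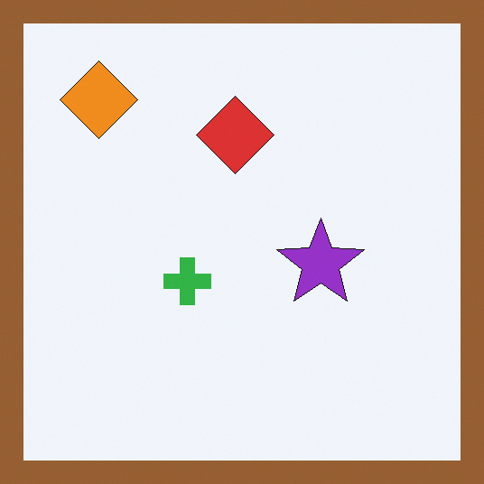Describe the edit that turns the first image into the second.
This is the original image framed with a brown border.

A solid brown frame runs around the edge of the second image, with the content slightly shrunk inside it.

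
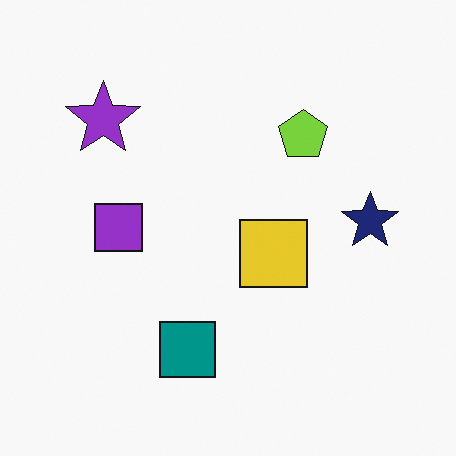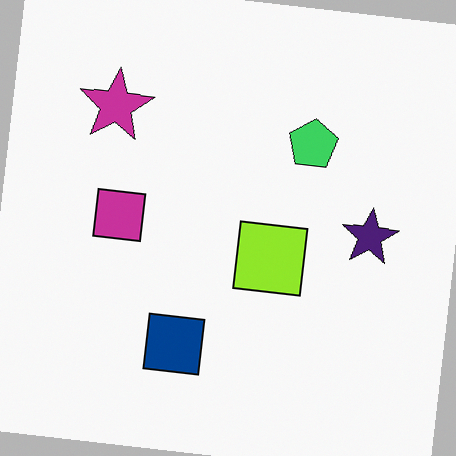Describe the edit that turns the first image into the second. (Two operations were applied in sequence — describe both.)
The image was rotated clockwise by a few degrees, then hue-shifted by a small amount.

Every shape is tilted by the same angle and the image corners show triangular fill wedges — a whole-image rotation by a non-right angle. Every shape's color has rotated by the same amount around the hue wheel — a uniform hue shift.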